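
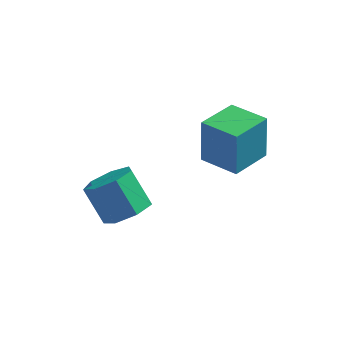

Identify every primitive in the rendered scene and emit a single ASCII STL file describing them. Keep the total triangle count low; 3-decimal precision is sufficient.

solid 
facet normal 0.536 -0.358 -0.765
outer loop
vertex -2.497 -3.886 -0.422
vertex -3.372 -4.037 -0.964
vertex -2.765 -3.193 -0.934
endloop
endfacet
facet normal 0.791 0.531 0.305
outer loop
vertex -2.497 -3.886 -0.422
vertex -2.765 -3.193 -0.934
vertex -3.413 -3.273 0.886
endloop
endfacet
facet normal 0.791 0.530 0.305
outer loop
vertex -3.413 -3.273 0.886
vertex -2.765 -3.193 -0.934
vertex -3.68 -2.58 0.374
endloop
endfacet
facet normal -0.535 0.359 0.765
outer loop
vertex -3.413 -3.273 0.886
vertex -3.68 -2.58 0.374
vertex -4.288 -3.423 0.344
endloop
endfacet
facet normal 0.536 -0.358 -0.765
outer loop
vertex -2.765 -3.193 -0.934
vertex -3.372 -4.037 -0.964
vertex -3.49 -3.135 -1.469
endloop
endfacet
facet normal 0.262 0.931 -0.253
outer loop
vertex -2.765 -3.193 -0.934
vertex -3.49 -3.135 -1.469
vertex -3.68 -2.58 0.374
endloop
endfacet
facet normal 0.262 0.931 -0.253
outer loop
vertex -3.68 -2.58 0.374
vertex -3.49 -3.135 -1.469
vertex -4.405 -2.522 -0.161
endloop
endfacet
facet normal -0.535 0.359 0.764
outer loop
vertex -3.68 -2.58 0.374
vertex -4.405 -2.522 -0.161
vertex -4.288 -3.423 0.344
endloop
endfacet
facet normal 0.535 -0.358 -0.765
outer loop
vertex -3.49 -3.135 -1.469
vertex -3.372 -4.037 -0.964
vertex -4.126 -3.756 -1.623
endloop
endfacet
facet normal -0.465 0.631 -0.621
outer loop
vertex -3.49 -3.135 -1.469
vertex -4.126 -3.756 -1.623
vertex -4.405 -2.522 -0.161
endloop
endfacet
facet normal -0.465 0.631 -0.621
outer loop
vertex -4.405 -2.522 -0.161
vertex -4.126 -3.756 -1.623
vertex -5.041 -3.143 -0.315
endloop
endfacet
facet normal -0.536 0.359 0.764
outer loop
vertex -4.405 -2.522 -0.161
vertex -5.041 -3.143 -0.315
vertex -4.288 -3.423 0.344
endloop
endfacet
facet normal 0.535 -0.359 -0.765
outer loop
vertex -4.126 -3.756 -1.623
vertex -3.372 -4.037 -0.964
vertex -4.195 -4.588 -1.281
endloop
endfacet
facet normal -0.841 -0.144 -0.521
outer loop
vertex -4.126 -3.756 -1.623
vertex -4.195 -4.588 -1.281
vertex -5.041 -3.143 -0.315
endloop
endfacet
facet normal -0.841 -0.144 -0.521
outer loop
vertex -5.041 -3.143 -0.315
vertex -4.195 -4.588 -1.281
vertex -5.11 -3.975 0.027
endloop
endfacet
facet normal -0.536 0.359 0.764
outer loop
vertex -5.041 -3.143 -0.315
vertex -5.11 -3.975 0.027
vertex -4.288 -3.423 0.344
endloop
endfacet
facet normal 0.535 -0.359 -0.765
outer loop
vertex -4.195 -4.588 -1.281
vertex -3.372 -4.037 -0.964
vertex -3.645 -5.005 -0.7
endloop
endfacet
facet normal -0.584 -0.811 -0.029
outer loop
vertex -4.195 -4.588 -1.281
vertex -3.645 -5.005 -0.7
vertex -5.11 -3.975 0.027
endloop
endfacet
facet normal -0.584 -0.811 -0.029
outer loop
vertex -5.11 -3.975 0.027
vertex -3.645 -5.005 -0.7
vertex -4.56 -4.392 0.608
endloop
endfacet
facet normal -0.536 0.359 0.764
outer loop
vertex -5.11 -3.975 0.027
vertex -4.56 -4.392 0.608
vertex -4.288 -3.423 0.344
endloop
endfacet
facet normal 0.535 -0.359 -0.765
outer loop
vertex -3.645 -5.005 -0.7
vertex -3.372 -4.037 -0.964
vertex -2.889 -4.693 -0.318
endloop
endfacet
facet normal 0.113 -0.867 0.485
outer loop
vertex -3.645 -5.005 -0.7
vertex -2.889 -4.693 -0.318
vertex -4.56 -4.392 0.608
endloop
endfacet
facet normal 0.113 -0.867 0.485
outer loop
vertex -4.56 -4.392 0.608
vertex -2.889 -4.693 -0.318
vertex -3.804 -4.08 0.99
endloop
endfacet
facet normal -0.535 0.359 0.765
outer loop
vertex -4.56 -4.392 0.608
vertex -3.804 -4.08 0.99
vertex -4.288 -3.423 0.344
endloop
endfacet
facet normal 0.536 -0.359 -0.765
outer loop
vertex -2.889 -4.693 -0.318
vertex -3.372 -4.037 -0.964
vertex -2.497 -3.886 -0.422
endloop
endfacet
facet normal 0.725 -0.270 0.634
outer loop
vertex -2.889 -4.693 -0.318
vertex -2.497 -3.886 -0.422
vertex -3.804 -4.08 0.99
endloop
endfacet
facet normal 0.725 -0.270 0.634
outer loop
vertex -3.804 -4.08 0.99
vertex -2.497 -3.886 -0.422
vertex -3.413 -3.273 0.886
endloop
endfacet
facet normal -0.535 0.358 0.765
outer loop
vertex -3.804 -4.08 0.99
vertex -3.413 -3.273 0.886
vertex -4.288 -3.423 0.344
endloop
endfacet
facet normal -0.880 0.461 -0.111
outer loop
vertex -1.217 -1.003 2.111
vertex -0.342 0.609 1.87
vertex -1.143 -1.34 0.12
endloop
endfacet
facet normal -0.473 -0.871 0.130
outer loop
vertex 0.362 -2.129 0.31
vertex -1.217 -1.003 2.111
vertex -1.143 -1.34 0.12
endloop
endfacet
facet normal -0.880 0.461 -0.111
outer loop
vertex -1.143 -1.34 0.12
vertex -0.342 0.609 1.87
vertex -0.268 0.272 -0.12
endloop
endfacet
facet normal 0.037 -0.167 -0.985
outer loop
vertex -0.268 0.272 -0.12
vertex 0.362 -2.129 0.31
vertex -1.143 -1.34 0.12
endloop
endfacet
facet normal -0.037 0.167 0.985
outer loop
vertex -1.217 -1.003 2.111
vertex 1.163 -0.18 2.06
vertex -0.342 0.609 1.87
endloop
endfacet
facet normal -0.473 -0.871 0.130
outer loop
vertex 0.288 -1.792 2.3
vertex -1.217 -1.003 2.111
vertex 0.362 -2.129 0.31
endloop
endfacet
facet normal -0.036 0.166 0.985
outer loop
vertex 0.288 -1.792 2.3
vertex 1.163 -0.18 2.06
vertex -1.217 -1.003 2.111
endloop
endfacet
facet normal 0.473 0.871 -0.130
outer loop
vertex -0.342 0.609 1.87
vertex 1.163 -0.18 2.06
vertex -0.268 0.272 -0.12
endloop
endfacet
facet normal 0.036 -0.167 -0.985
outer loop
vertex 1.237 -0.517 0.069
vertex 0.362 -2.129 0.31
vertex -0.268 0.272 -0.12
endloop
endfacet
facet normal 0.473 0.871 -0.130
outer loop
vertex -0.268 0.272 -0.12
vertex 1.163 -0.18 2.06
vertex 1.237 -0.517 0.069
endloop
endfacet
facet normal 0.880 -0.461 0.111
outer loop
vertex 1.237 -0.517 0.069
vertex 0.288 -1.792 2.3
vertex 0.362 -2.129 0.31
endloop
endfacet
facet normal 0.880 -0.461 0.111
outer loop
vertex 1.163 -0.18 2.06
vertex 0.288 -1.792 2.3
vertex 1.237 -0.517 0.069
endloop
endfacet

endsolid


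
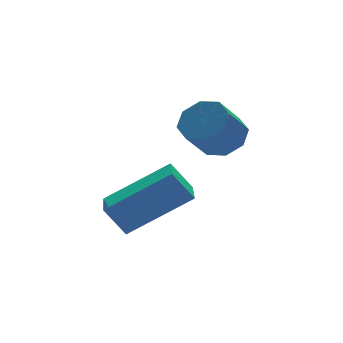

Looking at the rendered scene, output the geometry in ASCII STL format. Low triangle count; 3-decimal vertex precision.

solid 
facet normal 0.647 0.235 -0.725
outer loop
vertex -0.375 3.511 1.766
vertex -0.843 3.432 1.323
vertex -0.626 3.931 1.678
endloop
endfacet
facet normal 0.572 0.481 0.665
outer loop
vertex -0.375 3.511 1.766
vertex -0.626 3.931 1.678
vertex -1.048 3.267 2.521
endloop
endfacet
facet normal 0.570 0.482 0.665
outer loop
vertex -1.048 3.267 2.521
vertex -0.626 3.931 1.678
vertex -1.299 3.687 2.432
endloop
endfacet
facet normal -0.648 -0.233 0.725
outer loop
vertex -1.048 3.267 2.521
vertex -1.299 3.687 2.432
vertex -1.517 3.188 2.077
endloop
endfacet
facet normal 0.646 0.235 -0.726
outer loop
vertex -0.626 3.931 1.678
vertex -0.843 3.432 1.323
vertex -1.005 4.059 1.382
endloop
endfacet
facet normal 0.047 0.937 0.345
outer loop
vertex -0.626 3.931 1.678
vertex -1.005 4.059 1.382
vertex -1.299 3.687 2.432
endloop
endfacet
facet normal 0.047 0.937 0.345
outer loop
vertex -1.299 3.687 2.432
vertex -1.005 4.059 1.382
vertex -1.678 3.815 2.136
endloop
endfacet
facet normal -0.646 -0.234 0.726
outer loop
vertex -1.299 3.687 2.432
vertex -1.678 3.815 2.136
vertex -1.517 3.188 2.077
endloop
endfacet
facet normal 0.647 0.235 -0.726
outer loop
vertex -1.005 4.059 1.382
vertex -0.843 3.432 1.323
vertex -1.289 3.819 1.051
endloop
endfacet
facet normal -0.506 0.844 -0.178
outer loop
vertex -1.005 4.059 1.382
vertex -1.289 3.819 1.051
vertex -1.678 3.815 2.136
endloop
endfacet
facet normal -0.506 0.844 -0.178
outer loop
vertex -1.678 3.815 2.136
vertex -1.289 3.819 1.051
vertex -1.962 3.575 1.805
endloop
endfacet
facet normal -0.647 -0.234 0.725
outer loop
vertex -1.678 3.815 2.136
vertex -1.962 3.575 1.805
vertex -1.517 3.188 2.077
endloop
endfacet
facet normal 0.647 0.236 -0.725
outer loop
vertex -1.289 3.819 1.051
vertex -0.843 3.432 1.323
vertex -1.312 3.353 0.879
endloop
endfacet
facet normal -0.761 0.257 -0.596
outer loop
vertex -1.289 3.819 1.051
vertex -1.312 3.353 0.879
vertex -1.962 3.575 1.805
endloop
endfacet
facet normal -0.761 0.256 -0.596
outer loop
vertex -1.962 3.575 1.805
vertex -1.312 3.353 0.879
vertex -1.985 3.109 1.634
endloop
endfacet
facet normal -0.647 -0.234 0.725
outer loop
vertex -1.962 3.575 1.805
vertex -1.985 3.109 1.634
vertex -1.517 3.188 2.077
endloop
endfacet
facet normal 0.648 0.233 -0.725
outer loop
vertex -1.312 3.353 0.879
vertex -0.843 3.432 1.323
vertex -1.061 2.933 0.968
endloop
endfacet
facet normal -0.571 -0.482 -0.665
outer loop
vertex -1.312 3.353 0.879
vertex -1.061 2.933 0.968
vertex -1.985 3.109 1.634
endloop
endfacet
facet normal -0.571 -0.481 -0.665
outer loop
vertex -1.985 3.109 1.634
vertex -1.061 2.933 0.968
vertex -1.734 2.689 1.722
endloop
endfacet
facet normal -0.647 -0.235 0.725
outer loop
vertex -1.985 3.109 1.634
vertex -1.734 2.689 1.722
vertex -1.517 3.188 2.077
endloop
endfacet
facet normal 0.646 0.234 -0.726
outer loop
vertex -1.061 2.933 0.968
vertex -0.843 3.432 1.323
vertex -0.682 2.805 1.264
endloop
endfacet
facet normal -0.047 -0.937 -0.345
outer loop
vertex -1.061 2.933 0.968
vertex -0.682 2.805 1.264
vertex -1.734 2.689 1.722
endloop
endfacet
facet normal -0.047 -0.937 -0.345
outer loop
vertex -1.734 2.689 1.722
vertex -0.682 2.805 1.264
vertex -1.355 2.561 2.018
endloop
endfacet
facet normal -0.646 -0.235 0.726
outer loop
vertex -1.734 2.689 1.722
vertex -1.355 2.561 2.018
vertex -1.517 3.188 2.077
endloop
endfacet
facet normal 0.647 0.234 -0.725
outer loop
vertex -0.682 2.805 1.264
vertex -0.843 3.432 1.323
vertex -0.398 3.045 1.595
endloop
endfacet
facet normal 0.506 -0.844 0.178
outer loop
vertex -0.682 2.805 1.264
vertex -0.398 3.045 1.595
vertex -1.355 2.561 2.018
endloop
endfacet
facet normal 0.506 -0.844 0.178
outer loop
vertex -1.355 2.561 2.018
vertex -0.398 3.045 1.595
vertex -1.071 2.801 2.349
endloop
endfacet
facet normal -0.647 -0.235 0.726
outer loop
vertex -1.355 2.561 2.018
vertex -1.071 2.801 2.349
vertex -1.517 3.188 2.077
endloop
endfacet
facet normal 0.647 0.234 -0.725
outer loop
vertex -0.398 3.045 1.595
vertex -0.843 3.432 1.323
vertex -0.375 3.511 1.766
endloop
endfacet
facet normal 0.761 -0.256 0.596
outer loop
vertex -0.398 3.045 1.595
vertex -0.375 3.511 1.766
vertex -1.071 2.801 2.349
endloop
endfacet
facet normal 0.761 -0.257 0.595
outer loop
vertex -1.071 2.801 2.349
vertex -0.375 3.511 1.766
vertex -1.048 3.267 2.521
endloop
endfacet
facet normal -0.647 -0.236 0.725
outer loop
vertex -1.071 2.801 2.349
vertex -1.048 3.267 2.521
vertex -1.517 3.188 2.077
endloop
endfacet
facet normal -0.448 0.363 0.817
outer loop
vertex -2.69 2.473 0.965
vertex -2.251 3.338 0.821
vertex -4.098 3.019 -0.05
endloop
endfacet
facet normal -0.448 -0.882 0.148
outer loop
vertex -3.709 2.702 -0.761
vertex -2.69 2.473 0.965
vertex -4.098 3.019 -0.05
endloop
endfacet
facet normal -0.448 0.363 0.817
outer loop
vertex -4.098 3.019 -0.05
vertex -2.251 3.338 0.821
vertex -3.66 3.883 -0.194
endloop
endfacet
facet normal -0.774 0.300 -0.557
outer loop
vertex -3.66 3.883 -0.194
vertex -3.709 2.702 -0.761
vertex -4.098 3.019 -0.05
endloop
endfacet
facet normal 0.774 -0.300 0.557
outer loop
vertex -2.69 2.473 0.965
vertex -1.862 3.021 0.11
vertex -2.251 3.338 0.821
endloop
endfacet
facet normal -0.447 -0.882 0.147
outer loop
vertex -2.3 2.157 0.254
vertex -2.69 2.473 0.965
vertex -3.709 2.702 -0.761
endloop
endfacet
facet normal 0.774 -0.299 0.558
outer loop
vertex -2.3 2.157 0.254
vertex -1.862 3.021 0.11
vertex -2.69 2.473 0.965
endloop
endfacet
facet normal 0.448 0.882 -0.148
outer loop
vertex -2.251 3.338 0.821
vertex -1.862 3.021 0.11
vertex -3.66 3.883 -0.194
endloop
endfacet
facet normal -0.774 0.300 -0.558
outer loop
vertex -3.27 3.567 -0.905
vertex -3.709 2.702 -0.761
vertex -3.66 3.883 -0.194
endloop
endfacet
facet normal 0.448 0.882 -0.146
outer loop
vertex -3.66 3.883 -0.194
vertex -1.862 3.021 0.11
vertex -3.27 3.567 -0.905
endloop
endfacet
facet normal 0.448 -0.363 -0.817
outer loop
vertex -3.27 3.567 -0.905
vertex -2.3 2.157 0.254
vertex -3.709 2.702 -0.761
endloop
endfacet
facet normal 0.448 -0.363 -0.817
outer loop
vertex -1.862 3.021 0.11
vertex -2.3 2.157 0.254
vertex -3.27 3.567 -0.905
endloop
endfacet

endsolid


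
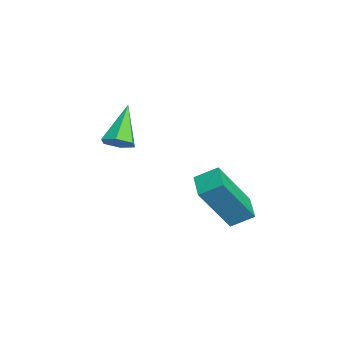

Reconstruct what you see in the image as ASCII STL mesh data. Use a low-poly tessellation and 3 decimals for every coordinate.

solid 
facet normal -0.957 -0.103 0.272
outer loop
vertex 0.227 -0.732 0.602
vertex -0.383 0.331 -1.14
vertex 0.18 -1.524 0.136
endloop
endfacet
facet normal 0.286 -0.498 0.818
outer loop
vertex 1.223 -1.411 -0.16
vertex 0.227 -0.732 0.602
vertex 0.18 -1.524 0.136
endloop
endfacet
facet normal -0.957 -0.103 0.272
outer loop
vertex 0.18 -1.524 0.136
vertex -0.383 0.331 -1.14
vertex -0.43 -0.461 -1.606
endloop
endfacet
facet normal -0.051 -0.860 -0.507
outer loop
vertex -0.43 -0.461 -1.606
vertex 1.223 -1.411 -0.16
vertex 0.18 -1.524 0.136
endloop
endfacet
facet normal 0.051 0.860 0.507
outer loop
vertex 0.227 -0.732 0.602
vertex 0.66 0.444 -1.436
vertex -0.383 0.331 -1.14
endloop
endfacet
facet normal 0.286 -0.498 0.818
outer loop
vertex 1.27 -0.619 0.306
vertex 0.227 -0.732 0.602
vertex 1.223 -1.411 -0.16
endloop
endfacet
facet normal 0.051 0.860 0.507
outer loop
vertex 1.27 -0.619 0.306
vertex 0.66 0.444 -1.436
vertex 0.227 -0.732 0.602
endloop
endfacet
facet normal -0.286 0.498 -0.818
outer loop
vertex -0.383 0.331 -1.14
vertex 0.66 0.444 -1.436
vertex -0.43 -0.461 -1.606
endloop
endfacet
facet normal -0.051 -0.860 -0.507
outer loop
vertex 0.613 -0.348 -1.902
vertex 1.223 -1.411 -0.16
vertex -0.43 -0.461 -1.606
endloop
endfacet
facet normal -0.286 0.498 -0.818
outer loop
vertex -0.43 -0.461 -1.606
vertex 0.66 0.444 -1.436
vertex 0.613 -0.348 -1.902
endloop
endfacet
facet normal 0.957 0.103 -0.272
outer loop
vertex 0.613 -0.348 -1.902
vertex 1.27 -0.619 0.306
vertex 1.223 -1.411 -0.16
endloop
endfacet
facet normal 0.957 0.103 -0.272
outer loop
vertex 0.66 0.444 -1.436
vertex 1.27 -0.619 0.306
vertex 0.613 -0.348 -1.902
endloop
endfacet
facet normal 0.632 -0.190 -0.751
outer loop
vertex -2.68 -4.065 0.647
vertex -3.151 -4.0 0.234
vertex -2.805 -3.5 0.399
endloop
endfacet
facet normal 0.533 0.436 0.725
outer loop
vertex -2.68 -4.065 0.647
vertex -2.805 -3.5 0.399
vertex -4.289 -3.66 1.586
endloop
endfacet
facet normal 0.632 -0.189 -0.752
outer loop
vertex -2.805 -3.5 0.399
vertex -3.151 -4.0 0.234
vertex -3.277 -3.435 -0.014
endloop
endfacet
facet normal 0.009 0.989 0.145
outer loop
vertex -2.805 -3.5 0.399
vertex -3.277 -3.435 -0.014
vertex -4.289 -3.66 1.586
endloop
endfacet
facet normal 0.633 -0.189 -0.751
outer loop
vertex -3.277 -3.435 -0.014
vertex -3.151 -4.0 0.234
vertex -3.622 -3.935 -0.179
endloop
endfacet
facet normal -0.707 0.607 -0.362
outer loop
vertex -3.277 -3.435 -0.014
vertex -3.622 -3.935 -0.179
vertex -4.289 -3.66 1.586
endloop
endfacet
facet normal 0.633 -0.189 -0.751
outer loop
vertex -3.622 -3.935 -0.179
vertex -3.151 -4.0 0.234
vertex -3.496 -4.5 0.069
endloop
endfacet
facet normal -0.900 -0.327 -0.289
outer loop
vertex -3.622 -3.935 -0.179
vertex -3.496 -4.5 0.069
vertex -4.289 -3.66 1.586
endloop
endfacet
facet normal 0.633 -0.189 -0.751
outer loop
vertex -3.496 -4.5 0.069
vertex -3.151 -4.0 0.234
vertex -3.025 -4.565 0.482
endloop
endfacet
facet normal -0.376 -0.880 0.291
outer loop
vertex -3.496 -4.5 0.069
vertex -3.025 -4.565 0.482
vertex -4.289 -3.66 1.586
endloop
endfacet
facet normal 0.633 -0.189 -0.751
outer loop
vertex -3.025 -4.565 0.482
vertex -3.151 -4.0 0.234
vertex -2.68 -4.065 0.647
endloop
endfacet
facet normal 0.340 -0.498 0.798
outer loop
vertex -3.025 -4.565 0.482
vertex -2.68 -4.065 0.647
vertex -4.289 -3.66 1.586
endloop
endfacet

endsolid


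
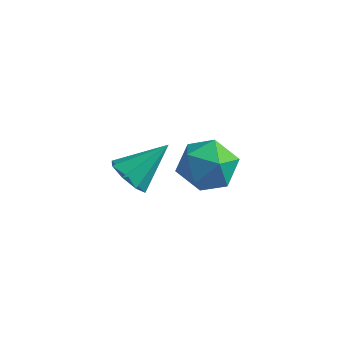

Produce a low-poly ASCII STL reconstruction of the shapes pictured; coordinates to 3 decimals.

solid 
facet normal -0.379 0.759 0.529
outer loop
vertex -2.465 0.717 0.012
vertex -3.31 0.057 0.354
vertex -2.36 0.112 0.955
endloop
endfacet
facet normal 0.331 0.810 0.483
outer loop
vertex -2.465 0.717 0.012
vertex -2.36 0.112 0.955
vertex -1.498 0.188 0.236
endloop
endfacet
facet normal 0.506 0.837 -0.208
outer loop
vertex -2.465 0.717 0.012
vertex -1.498 0.188 0.236
vertex -1.915 0.18 -0.809
endloop
endfacet
facet normal -0.096 0.802 -0.589
outer loop
vertex -2.465 0.717 0.012
vertex -1.915 0.18 -0.809
vertex -3.035 0.1 -0.736
endloop
endfacet
facet normal -0.643 0.754 -0.132
outer loop
vertex -2.465 0.717 0.012
vertex -3.035 0.1 -0.736
vertex -3.31 0.057 0.354
endloop
endfacet
facet normal 0.614 0.215 0.759
outer loop
vertex -1.498 0.188 0.236
vertex -2.36 0.112 0.955
vertex -1.745 -0.8 0.716
endloop
endfacet
facet normal -0.535 0.133 0.834
outer loop
vertex -2.36 0.112 0.955
vertex -3.31 0.057 0.354
vertex -2.865 -0.88 0.789
endloop
endfacet
facet normal -0.963 0.125 -0.238
outer loop
vertex -3.31 0.057 0.354
vertex -3.035 0.1 -0.736
vertex -3.282 -0.888 -0.256
endloop
endfacet
facet normal -0.078 0.203 -0.976
outer loop
vertex -3.035 0.1 -0.736
vertex -1.915 0.18 -0.809
vertex -2.42 -0.812 -0.975
endloop
endfacet
facet normal 0.896 0.259 -0.360
outer loop
vertex -1.915 0.18 -0.809
vertex -1.498 0.188 0.236
vertex -1.47 -0.757 -0.374
endloop
endfacet
facet normal 0.096 -0.802 0.589
outer loop
vertex -2.315 -1.417 -0.032
vertex -1.745 -0.8 0.716
vertex -2.865 -0.88 0.789
endloop
endfacet
facet normal -0.506 -0.837 0.208
outer loop
vertex -2.315 -1.417 -0.032
vertex -2.865 -0.88 0.789
vertex -3.282 -0.888 -0.256
endloop
endfacet
facet normal -0.331 -0.810 -0.483
outer loop
vertex -2.315 -1.417 -0.032
vertex -3.282 -0.888 -0.256
vertex -2.42 -0.812 -0.975
endloop
endfacet
facet normal 0.379 -0.759 -0.529
outer loop
vertex -2.315 -1.417 -0.032
vertex -2.42 -0.812 -0.975
vertex -1.47 -0.757 -0.374
endloop
endfacet
facet normal 0.643 -0.754 0.132
outer loop
vertex -2.315 -1.417 -0.032
vertex -1.47 -0.757 -0.374
vertex -1.745 -0.8 0.716
endloop
endfacet
facet normal 0.078 -0.203 0.976
outer loop
vertex -2.865 -0.88 0.789
vertex -1.745 -0.8 0.716
vertex -2.36 0.112 0.955
endloop
endfacet
facet normal -0.896 -0.259 0.360
outer loop
vertex -3.282 -0.888 -0.256
vertex -2.865 -0.88 0.789
vertex -3.31 0.057 0.354
endloop
endfacet
facet normal -0.614 -0.215 -0.759
outer loop
vertex -2.42 -0.812 -0.975
vertex -3.282 -0.888 -0.256
vertex -3.035 0.1 -0.736
endloop
endfacet
facet normal 0.535 -0.133 -0.834
outer loop
vertex -1.47 -0.757 -0.374
vertex -2.42 -0.812 -0.975
vertex -1.915 0.18 -0.809
endloop
endfacet
facet normal 0.963 -0.125 0.238
outer loop
vertex -1.745 -0.8 0.716
vertex -1.47 -0.757 -0.374
vertex -1.498 0.188 0.236
endloop
endfacet
facet normal -0.483 -0.626 -0.613
outer loop
vertex -2.894 -3.719 1.542
vertex -3.303 -3.995 2.146
vertex -3.401 -3.416 1.632
endloop
endfacet
facet normal 0.387 0.789 -0.477
outer loop
vertex -2.894 -3.719 1.542
vertex -3.401 -3.416 1.632
vertex -2.477 -2.925 3.194
endloop
endfacet
facet normal -0.483 -0.626 -0.613
outer loop
vertex -3.401 -3.416 1.632
vertex -3.303 -3.995 2.146
vertex -3.85 -3.453 2.024
endloop
endfacet
facet normal -0.226 0.960 -0.168
outer loop
vertex -3.401 -3.416 1.632
vertex -3.85 -3.453 2.024
vertex -2.477 -2.925 3.194
endloop
endfacet
facet normal -0.483 -0.625 -0.613
outer loop
vertex -3.85 -3.453 2.024
vertex -3.303 -3.995 2.146
vertex -3.979 -3.807 2.487
endloop
endfacet
facet normal -0.595 0.710 0.377
outer loop
vertex -3.85 -3.453 2.024
vertex -3.979 -3.807 2.487
vertex -2.477 -2.925 3.194
endloop
endfacet
facet normal -0.483 -0.625 -0.613
outer loop
vertex -3.979 -3.807 2.487
vertex -3.303 -3.995 2.146
vertex -3.712 -4.271 2.75
endloop
endfacet
facet normal -0.506 0.186 0.842
outer loop
vertex -3.979 -3.807 2.487
vertex -3.712 -4.271 2.75
vertex -2.477 -2.925 3.194
endloop
endfacet
facet normal -0.483 -0.626 -0.613
outer loop
vertex -3.712 -4.271 2.75
vertex -3.303 -3.995 2.146
vertex -3.205 -4.574 2.66
endloop
endfacet
facet normal -0.012 -0.303 0.953
outer loop
vertex -3.712 -4.271 2.75
vertex -3.205 -4.574 2.66
vertex -2.477 -2.925 3.194
endloop
endfacet
facet normal -0.482 -0.626 -0.613
outer loop
vertex -3.205 -4.574 2.66
vertex -3.303 -3.995 2.146
vertex -2.756 -4.537 2.269
endloop
endfacet
facet normal 0.600 -0.474 0.644
outer loop
vertex -3.205 -4.574 2.66
vertex -2.756 -4.537 2.269
vertex -2.477 -2.925 3.194
endloop
endfacet
facet normal -0.482 -0.626 -0.613
outer loop
vertex -2.756 -4.537 2.269
vertex -3.303 -3.995 2.146
vertex -2.627 -4.183 1.806
endloop
endfacet
facet normal 0.970 -0.224 0.099
outer loop
vertex -2.756 -4.537 2.269
vertex -2.627 -4.183 1.806
vertex -2.477 -2.925 3.194
endloop
endfacet
facet normal -0.482 -0.626 -0.613
outer loop
vertex -2.627 -4.183 1.806
vertex -3.303 -3.995 2.146
vertex -2.894 -3.719 1.542
endloop
endfacet
facet normal 0.881 0.299 -0.366
outer loop
vertex -2.627 -4.183 1.806
vertex -2.894 -3.719 1.542
vertex -2.477 -2.925 3.194
endloop
endfacet

endsolid


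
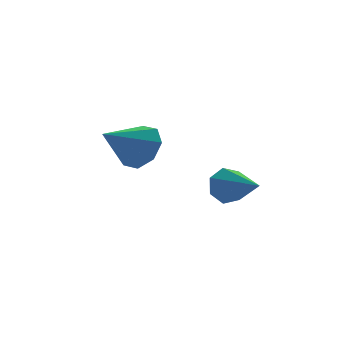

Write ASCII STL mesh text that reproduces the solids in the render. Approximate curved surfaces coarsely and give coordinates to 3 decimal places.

solid 
facet normal -0.251 0.924 -0.289
outer loop
vertex 3.62 -2.382 -2.5
vertex 3.231 -2.282 -1.843
vertex 3.97 -2.128 -1.992
endloop
endfacet
facet normal 0.849 -0.304 -0.433
outer loop
vertex 3.62 -2.382 -2.5
vertex 3.97 -2.128 -1.992
vertex 3.669 -3.898 -1.337
endloop
endfacet
facet normal -0.251 0.923 -0.290
outer loop
vertex 3.97 -2.128 -1.992
vertex 3.231 -2.282 -1.843
vertex 3.764 -1.989 -1.372
endloop
endfacet
facet normal 0.945 -0.041 0.323
outer loop
vertex 3.97 -2.128 -1.992
vertex 3.764 -1.989 -1.372
vertex 3.669 -3.898 -1.337
endloop
endfacet
facet normal -0.251 0.923 -0.290
outer loop
vertex 3.764 -1.989 -1.372
vertex 3.231 -2.282 -1.843
vertex 3.156 -2.071 -1.107
endloop
endfacet
facet normal 0.400 -0.003 0.917
outer loop
vertex 3.764 -1.989 -1.372
vertex 3.156 -2.071 -1.107
vertex 3.669 -3.898 -1.337
endloop
endfacet
facet normal -0.249 0.924 -0.290
outer loop
vertex 3.156 -2.071 -1.107
vertex 3.231 -2.282 -1.843
vertex 2.604 -2.311 -1.397
endloop
endfacet
facet normal -0.377 -0.219 0.900
outer loop
vertex 3.156 -2.071 -1.107
vertex 2.604 -2.311 -1.397
vertex 3.669 -3.898 -1.337
endloop
endfacet
facet normal -0.250 0.923 -0.291
outer loop
vertex 2.604 -2.311 -1.397
vertex 3.231 -2.282 -1.843
vertex 2.524 -2.53 -2.023
endloop
endfacet
facet normal -0.801 -0.526 0.286
outer loop
vertex 2.604 -2.311 -1.397
vertex 2.524 -2.53 -2.023
vertex 3.669 -3.898 -1.337
endloop
endfacet
facet normal -0.251 0.924 -0.289
outer loop
vertex 2.524 -2.53 -2.023
vertex 3.231 -2.282 -1.843
vertex 2.976 -2.561 -2.514
endloop
endfacet
facet normal -0.551 -0.694 -0.464
outer loop
vertex 2.524 -2.53 -2.023
vertex 2.976 -2.561 -2.514
vertex 3.669 -3.898 -1.337
endloop
endfacet
facet normal -0.251 0.924 -0.289
outer loop
vertex 2.976 -2.561 -2.514
vertex 3.231 -2.282 -1.843
vertex 3.62 -2.382 -2.5
endloop
endfacet
facet normal 0.182 -0.595 -0.783
outer loop
vertex 2.976 -2.561 -2.514
vertex 3.62 -2.382 -2.5
vertex 3.669 -3.898 -1.337
endloop
endfacet
facet normal 0.826 0.247 -0.507
outer loop
vertex 1.838 0.508 0.012
vertex 1.287 0.664 -0.809
vertex 1.589 1.23 -0.042
endloop
endfacet
facet normal 0.035 0.086 0.996
outer loop
vertex 1.838 0.508 0.012
vertex 1.589 1.23 -0.042
vertex -0.207 0.216 0.109
endloop
endfacet
facet normal 0.826 0.247 -0.507
outer loop
vertex 1.589 1.23 -0.042
vertex 1.287 0.664 -0.809
vertex 1.164 1.62 -0.544
endloop
endfacet
facet normal -0.290 0.621 0.728
outer loop
vertex 1.589 1.23 -0.042
vertex 1.164 1.62 -0.544
vertex -0.207 0.216 0.109
endloop
endfacet
facet normal 0.826 0.247 -0.507
outer loop
vertex 1.164 1.62 -0.544
vertex 1.287 0.664 -0.809
vertex 0.811 1.45 -1.202
endloop
endfacet
facet normal -0.665 0.728 0.169
outer loop
vertex 1.164 1.62 -0.544
vertex 0.811 1.45 -1.202
vertex -0.207 0.216 0.109
endloop
endfacet
facet normal 0.826 0.246 -0.507
outer loop
vertex 0.811 1.45 -1.202
vertex 1.287 0.664 -0.809
vertex 0.737 0.819 -1.629
endloop
endfacet
facet normal -0.870 0.342 -0.354
outer loop
vertex 0.811 1.45 -1.202
vertex 0.737 0.819 -1.629
vertex -0.207 0.216 0.109
endloop
endfacet
facet normal 0.826 0.248 -0.507
outer loop
vertex 0.737 0.819 -1.629
vertex 1.287 0.664 -0.809
vertex 0.986 0.097 -1.576
endloop
endfacet
facet normal -0.786 -0.310 -0.535
outer loop
vertex 0.737 0.819 -1.629
vertex 0.986 0.097 -1.576
vertex -0.207 0.216 0.109
endloop
endfacet
facet normal 0.826 0.247 -0.507
outer loop
vertex 0.986 0.097 -1.576
vertex 1.287 0.664 -0.809
vertex 1.411 -0.293 -1.073
endloop
endfacet
facet normal -0.461 -0.846 -0.267
outer loop
vertex 0.986 0.097 -1.576
vertex 1.411 -0.293 -1.073
vertex -0.207 0.216 0.109
endloop
endfacet
facet normal 0.826 0.247 -0.507
outer loop
vertex 1.411 -0.293 -1.073
vertex 1.287 0.664 -0.809
vertex 1.764 -0.123 -0.416
endloop
endfacet
facet normal -0.086 -0.952 0.293
outer loop
vertex 1.411 -0.293 -1.073
vertex 1.764 -0.123 -0.416
vertex -0.207 0.216 0.109
endloop
endfacet
facet normal 0.826 0.247 -0.507
outer loop
vertex 1.764 -0.123 -0.416
vertex 1.287 0.664 -0.809
vertex 1.838 0.508 0.012
endloop
endfacet
facet normal 0.120 -0.567 0.815
outer loop
vertex 1.764 -0.123 -0.416
vertex 1.838 0.508 0.012
vertex -0.207 0.216 0.109
endloop
endfacet

endsolid


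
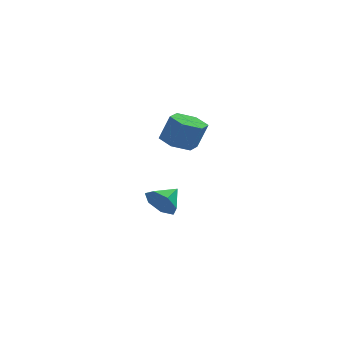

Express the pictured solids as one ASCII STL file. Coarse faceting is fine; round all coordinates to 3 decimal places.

solid 
facet normal -0.347 0.031 -0.938
outer loop
vertex 0.904 0.196 2.424
vertex 0.073 0.101 2.728
vertex 0.419 0.915 2.627
endloop
endfacet
facet normal 0.764 0.589 -0.263
outer loop
vertex 0.904 0.196 2.424
vertex 0.419 0.915 2.627
vertex 1.378 0.154 3.709
endloop
endfacet
facet normal 0.764 0.590 -0.262
outer loop
vertex 1.378 0.154 3.709
vertex 0.419 0.915 2.627
vertex 0.893 0.872 3.911
endloop
endfacet
facet normal 0.345 -0.031 0.938
outer loop
vertex 1.378 0.154 3.709
vertex 0.893 0.872 3.911
vertex 0.547 0.059 4.012
endloop
endfacet
facet normal -0.346 0.030 -0.938
outer loop
vertex 0.419 0.915 2.627
vertex 0.073 0.101 2.728
vertex -0.412 0.819 2.93
endloop
endfacet
facet normal -0.090 0.994 0.067
outer loop
vertex 0.419 0.915 2.627
vertex -0.412 0.819 2.93
vertex 0.893 0.872 3.911
endloop
endfacet
facet normal -0.090 0.994 0.066
outer loop
vertex 0.893 0.872 3.911
vertex -0.412 0.819 2.93
vertex 0.062 0.777 4.215
endloop
endfacet
facet normal 0.347 -0.031 0.938
outer loop
vertex 0.893 0.872 3.911
vertex 0.062 0.777 4.215
vertex 0.547 0.059 4.012
endloop
endfacet
facet normal -0.345 0.031 -0.938
outer loop
vertex -0.412 0.819 2.93
vertex 0.073 0.101 2.728
vertex -0.758 0.006 3.031
endloop
endfacet
facet normal -0.854 0.404 0.328
outer loop
vertex -0.412 0.819 2.93
vertex -0.758 0.006 3.031
vertex 0.062 0.777 4.215
endloop
endfacet
facet normal -0.854 0.404 0.328
outer loop
vertex 0.062 0.777 4.215
vertex -0.758 0.006 3.031
vertex -0.284 -0.036 4.316
endloop
endfacet
facet normal 0.347 -0.031 0.938
outer loop
vertex 0.062 0.777 4.215
vertex -0.284 -0.036 4.316
vertex 0.547 0.059 4.012
endloop
endfacet
facet normal -0.345 0.031 -0.938
outer loop
vertex -0.758 0.006 3.031
vertex 0.073 0.101 2.728
vertex -0.273 -0.712 2.829
endloop
endfacet
facet normal -0.764 -0.590 0.262
outer loop
vertex -0.758 0.006 3.031
vertex -0.273 -0.712 2.829
vertex -0.284 -0.036 4.316
endloop
endfacet
facet normal -0.764 -0.589 0.262
outer loop
vertex -0.284 -0.036 4.316
vertex -0.273 -0.712 2.829
vertex 0.201 -0.755 4.113
endloop
endfacet
facet normal 0.347 -0.031 0.938
outer loop
vertex -0.284 -0.036 4.316
vertex 0.201 -0.755 4.113
vertex 0.547 0.059 4.012
endloop
endfacet
facet normal -0.347 0.031 -0.938
outer loop
vertex -0.273 -0.712 2.829
vertex 0.073 0.101 2.728
vertex 0.558 -0.617 2.525
endloop
endfacet
facet normal 0.089 -0.994 -0.066
outer loop
vertex -0.273 -0.712 2.829
vertex 0.558 -0.617 2.525
vertex 0.201 -0.755 4.113
endloop
endfacet
facet normal 0.091 -0.994 -0.066
outer loop
vertex 0.201 -0.755 4.113
vertex 0.558 -0.617 2.525
vertex 1.032 -0.659 3.81
endloop
endfacet
facet normal 0.346 -0.030 0.938
outer loop
vertex 0.201 -0.755 4.113
vertex 1.032 -0.659 3.81
vertex 0.547 0.059 4.012
endloop
endfacet
facet normal -0.347 0.031 -0.938
outer loop
vertex 0.558 -0.617 2.525
vertex 0.073 0.101 2.728
vertex 0.904 0.196 2.424
endloop
endfacet
facet normal 0.854 -0.404 -0.328
outer loop
vertex 0.558 -0.617 2.525
vertex 0.904 0.196 2.424
vertex 1.032 -0.659 3.81
endloop
endfacet
facet normal 0.854 -0.404 -0.328
outer loop
vertex 1.032 -0.659 3.81
vertex 0.904 0.196 2.424
vertex 1.378 0.154 3.709
endloop
endfacet
facet normal 0.345 -0.031 0.938
outer loop
vertex 1.032 -0.659 3.81
vertex 1.378 0.154 3.709
vertex 0.547 0.059 4.012
endloop
endfacet
facet normal -0.637 -0.647 -0.419
outer loop
vertex 0.031 3.17 -2.997
vertex -0.541 3.272 -2.284
vertex -0.512 3.751 -3.069
endloop
endfacet
facet normal 0.653 0.546 -0.525
outer loop
vertex 0.031 3.17 -2.997
vertex -0.512 3.751 -3.069
vertex 0.261 4.088 -1.756
endloop
endfacet
facet normal -0.637 -0.647 -0.418
outer loop
vertex -0.512 3.751 -3.069
vertex -0.541 3.272 -2.284
vertex -1.077 3.971 -2.549
endloop
endfacet
facet normal 0.094 0.950 -0.299
outer loop
vertex -0.512 3.751 -3.069
vertex -1.077 3.971 -2.549
vertex 0.261 4.088 -1.756
endloop
endfacet
facet normal -0.637 -0.647 -0.418
outer loop
vertex -1.077 3.971 -2.549
vertex -0.541 3.272 -2.284
vertex -1.239 3.666 -1.83
endloop
endfacet
facet normal -0.271 0.907 0.324
outer loop
vertex -1.077 3.971 -2.549
vertex -1.239 3.666 -1.83
vertex 0.261 4.088 -1.756
endloop
endfacet
facet normal -0.637 -0.647 -0.418
outer loop
vertex -1.239 3.666 -1.83
vertex -0.541 3.272 -2.284
vertex -0.875 3.063 -1.452
endloop
endfacet
facet normal -0.169 0.448 0.878
outer loop
vertex -1.239 3.666 -1.83
vertex -0.875 3.063 -1.452
vertex 0.261 4.088 -1.756
endloop
endfacet
facet normal -0.637 -0.647 -0.418
outer loop
vertex -0.875 3.063 -1.452
vertex -0.541 3.272 -2.284
vertex -0.261 2.619 -1.7
endloop
endfacet
facet normal 0.324 -0.079 0.943
outer loop
vertex -0.875 3.063 -1.452
vertex -0.261 2.619 -1.7
vertex 0.261 4.088 -1.756
endloop
endfacet
facet normal -0.637 -0.647 -0.418
outer loop
vertex -0.261 2.619 -1.7
vertex -0.541 3.272 -2.284
vertex 0.143 2.666 -2.388
endloop
endfacet
facet normal 0.836 -0.279 0.472
outer loop
vertex -0.261 2.619 -1.7
vertex 0.143 2.666 -2.388
vertex 0.261 4.088 -1.756
endloop
endfacet
facet normal -0.637 -0.647 -0.419
outer loop
vertex 0.143 2.666 -2.388
vertex -0.541 3.272 -2.284
vertex 0.031 3.17 -2.997
endloop
endfacet
facet normal 0.983 -0.001 -0.182
outer loop
vertex 0.143 2.666 -2.388
vertex 0.031 3.17 -2.997
vertex 0.261 4.088 -1.756
endloop
endfacet

endsolid


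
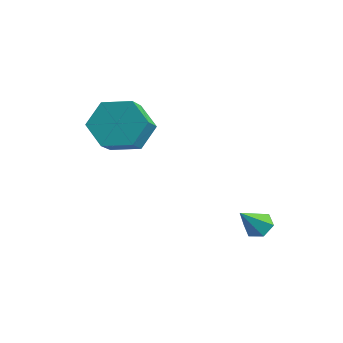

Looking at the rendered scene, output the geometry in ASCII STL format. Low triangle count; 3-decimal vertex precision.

solid 
facet normal -0.490 0.663 -0.566
outer loop
vertex 0.724 -0.622 1.422
vertex -0.002 -0.649 2.018
vertex 0.691 -0.026 2.148
endloop
endfacet
facet normal 0.871 0.398 -0.287
outer loop
vertex 0.724 -0.622 1.422
vertex 0.691 -0.026 2.148
vertex 1.228 -1.305 2.006
endloop
endfacet
facet normal 0.872 0.398 -0.286
outer loop
vertex 1.228 -1.305 2.006
vertex 0.691 -0.026 2.148
vertex 1.194 -0.709 2.732
endloop
endfacet
facet normal 0.489 -0.663 0.567
outer loop
vertex 1.228 -1.305 2.006
vertex 1.194 -0.709 2.732
vertex 0.502 -1.331 2.602
endloop
endfacet
facet normal -0.489 0.663 -0.567
outer loop
vertex 0.691 -0.026 2.148
vertex -0.002 -0.649 2.018
vertex -0.036 -0.053 2.744
endloop
endfacet
facet normal 0.404 0.748 0.527
outer loop
vertex 0.691 -0.026 2.148
vertex -0.036 -0.053 2.744
vertex 1.194 -0.709 2.732
endloop
endfacet
facet normal 0.404 0.748 0.526
outer loop
vertex 1.194 -0.709 2.732
vertex -0.036 -0.053 2.744
vertex 0.468 -0.736 3.328
endloop
endfacet
facet normal 0.490 -0.663 0.566
outer loop
vertex 1.194 -0.709 2.732
vertex 0.468 -0.736 3.328
vertex 0.502 -1.331 2.602
endloop
endfacet
facet normal -0.489 0.663 -0.567
outer loop
vertex -0.036 -0.053 2.744
vertex -0.002 -0.649 2.018
vertex -0.728 -0.675 2.614
endloop
endfacet
facet normal -0.467 0.350 0.812
outer loop
vertex -0.036 -0.053 2.744
vertex -0.728 -0.675 2.614
vertex 0.468 -0.736 3.328
endloop
endfacet
facet normal -0.467 0.350 0.812
outer loop
vertex 0.468 -0.736 3.328
vertex -0.728 -0.675 2.614
vertex -0.224 -1.358 3.198
endloop
endfacet
facet normal 0.490 -0.663 0.566
outer loop
vertex 0.468 -0.736 3.328
vertex -0.224 -1.358 3.198
vertex 0.502 -1.331 2.602
endloop
endfacet
facet normal -0.489 0.663 -0.567
outer loop
vertex -0.728 -0.675 2.614
vertex -0.002 -0.649 2.018
vertex -0.694 -1.271 1.888
endloop
endfacet
facet normal -0.871 -0.398 0.286
outer loop
vertex -0.728 -0.675 2.614
vertex -0.694 -1.271 1.888
vertex -0.224 -1.358 3.198
endloop
endfacet
facet normal -0.872 -0.397 0.286
outer loop
vertex -0.224 -1.358 3.198
vertex -0.694 -1.271 1.888
vertex -0.191 -1.954 2.472
endloop
endfacet
facet normal 0.490 -0.663 0.566
outer loop
vertex -0.224 -1.358 3.198
vertex -0.191 -1.954 2.472
vertex 0.502 -1.331 2.602
endloop
endfacet
facet normal -0.490 0.663 -0.566
outer loop
vertex -0.694 -1.271 1.888
vertex -0.002 -0.649 2.018
vertex 0.032 -1.244 1.292
endloop
endfacet
facet normal -0.404 -0.748 -0.526
outer loop
vertex -0.694 -1.271 1.888
vertex 0.032 -1.244 1.292
vertex -0.191 -1.954 2.472
endloop
endfacet
facet normal -0.404 -0.748 -0.526
outer loop
vertex -0.191 -1.954 2.472
vertex 0.032 -1.244 1.292
vertex 0.536 -1.927 1.876
endloop
endfacet
facet normal 0.489 -0.663 0.567
outer loop
vertex -0.191 -1.954 2.472
vertex 0.536 -1.927 1.876
vertex 0.502 -1.331 2.602
endloop
endfacet
facet normal -0.490 0.663 -0.566
outer loop
vertex 0.032 -1.244 1.292
vertex -0.002 -0.649 2.018
vertex 0.724 -0.622 1.422
endloop
endfacet
facet normal 0.467 -0.350 -0.812
outer loop
vertex 0.032 -1.244 1.292
vertex 0.724 -0.622 1.422
vertex 0.536 -1.927 1.876
endloop
endfacet
facet normal 0.467 -0.350 -0.812
outer loop
vertex 0.536 -1.927 1.876
vertex 0.724 -0.622 1.422
vertex 1.228 -1.305 2.006
endloop
endfacet
facet normal 0.489 -0.663 0.567
outer loop
vertex 0.536 -1.927 1.876
vertex 1.228 -1.305 2.006
vertex 0.502 -1.331 2.602
endloop
endfacet
facet normal -0.081 0.687 -0.722
outer loop
vertex 4.144 1.577 -1.043
vertex 3.702 1.386 -1.175
vertex 3.725 1.749 -0.832
endloop
endfacet
facet normal 0.534 0.363 0.764
outer loop
vertex 4.144 1.577 -1.043
vertex 3.725 1.749 -0.832
vertex 3.798 0.574 -0.325
endloop
endfacet
facet normal -0.083 0.687 -0.722
outer loop
vertex 3.725 1.749 -0.832
vertex 3.702 1.386 -1.175
vertex 3.282 1.557 -0.964
endloop
endfacet
facet normal -0.401 0.342 0.850
outer loop
vertex 3.725 1.749 -0.832
vertex 3.282 1.557 -0.964
vertex 3.798 0.574 -0.325
endloop
endfacet
facet normal -0.081 0.689 -0.720
outer loop
vertex 3.282 1.557 -0.964
vertex 3.702 1.386 -1.175
vertex 3.259 1.195 -1.308
endloop
endfacet
facet normal -0.906 -0.259 0.333
outer loop
vertex 3.282 1.557 -0.964
vertex 3.259 1.195 -1.308
vertex 3.798 0.574 -0.325
endloop
endfacet
facet normal -0.080 0.688 -0.721
outer loop
vertex 3.259 1.195 -1.308
vertex 3.702 1.386 -1.175
vertex 3.679 1.023 -1.519
endloop
endfacet
facet normal -0.477 -0.837 -0.267
outer loop
vertex 3.259 1.195 -1.308
vertex 3.679 1.023 -1.519
vertex 3.798 0.574 -0.325
endloop
endfacet
facet normal -0.082 0.688 -0.721
outer loop
vertex 3.679 1.023 -1.519
vertex 3.702 1.386 -1.175
vertex 4.121 1.215 -1.386
endloop
endfacet
facet normal 0.460 -0.815 -0.352
outer loop
vertex 3.679 1.023 -1.519
vertex 4.121 1.215 -1.386
vertex 3.798 0.574 -0.325
endloop
endfacet
facet normal -0.082 0.688 -0.721
outer loop
vertex 4.121 1.215 -1.386
vertex 3.702 1.386 -1.175
vertex 4.144 1.577 -1.043
endloop
endfacet
facet normal 0.963 -0.216 0.163
outer loop
vertex 4.121 1.215 -1.386
vertex 4.144 1.577 -1.043
vertex 3.798 0.574 -0.325
endloop
endfacet

endsolid


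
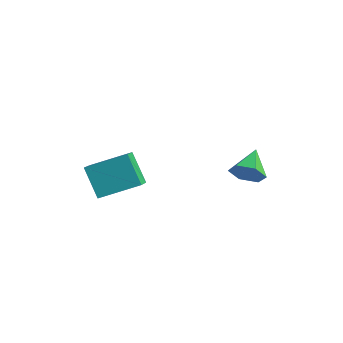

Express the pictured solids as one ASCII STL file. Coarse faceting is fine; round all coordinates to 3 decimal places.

solid 
facet normal -0.584 -0.719 -0.378
outer loop
vertex -0.051 -3.284 2.269
vertex -0.642 -2.464 1.621
vertex 1.027 -3.499 1.012
endloop
endfacet
facet normal 0.493 -0.683 0.539
outer loop
vertex 2.182 -2.076 1.759
vertex -0.051 -3.284 2.269
vertex 1.027 -3.499 1.012
endloop
endfacet
facet normal -0.584 -0.719 -0.377
outer loop
vertex 1.027 -3.499 1.012
vertex -0.642 -2.464 1.621
vertex 0.436 -2.68 0.364
endloop
endfacet
facet normal 0.646 -0.129 -0.752
outer loop
vertex 0.436 -2.68 0.364
vertex 2.182 -2.076 1.759
vertex 1.027 -3.499 1.012
endloop
endfacet
facet normal -0.646 0.129 0.752
outer loop
vertex -0.051 -3.284 2.269
vertex 0.513 -1.041 2.368
vertex -0.642 -2.464 1.621
endloop
endfacet
facet normal 0.493 -0.683 0.540
outer loop
vertex 1.104 -1.86 3.016
vertex -0.051 -3.284 2.269
vertex 2.182 -2.076 1.759
endloop
endfacet
facet normal -0.646 0.129 0.752
outer loop
vertex 1.104 -1.86 3.016
vertex 0.513 -1.041 2.368
vertex -0.051 -3.284 2.269
endloop
endfacet
facet normal -0.492 0.683 -0.540
outer loop
vertex -0.642 -2.464 1.621
vertex 0.513 -1.041 2.368
vertex 0.436 -2.68 0.364
endloop
endfacet
facet normal 0.646 -0.129 -0.752
outer loop
vertex 1.591 -1.256 1.111
vertex 2.182 -2.076 1.759
vertex 0.436 -2.68 0.364
endloop
endfacet
facet normal -0.493 0.683 -0.539
outer loop
vertex 0.436 -2.68 0.364
vertex 0.513 -1.041 2.368
vertex 1.591 -1.256 1.111
endloop
endfacet
facet normal 0.584 0.719 0.377
outer loop
vertex 1.591 -1.256 1.111
vertex 1.104 -1.86 3.016
vertex 2.182 -2.076 1.759
endloop
endfacet
facet normal 0.583 0.719 0.377
outer loop
vertex 0.513 -1.041 2.368
vertex 1.104 -1.86 3.016
vertex 1.591 -1.256 1.111
endloop
endfacet
facet normal 0.432 -0.807 -0.402
outer loop
vertex 4.51 2.384 1.667
vertex 3.982 2.439 0.99
vertex 4.738 2.848 0.98
endloop
endfacet
facet normal 0.578 0.574 0.580
outer loop
vertex 4.51 2.384 1.667
vertex 4.738 2.848 0.98
vertex 3.338 3.641 1.59
endloop
endfacet
facet normal 0.431 -0.807 -0.403
outer loop
vertex 4.738 2.848 0.98
vertex 3.982 2.439 0.99
vertex 4.21 2.903 0.304
endloop
endfacet
facet normal 0.398 0.886 -0.239
outer loop
vertex 4.738 2.848 0.98
vertex 4.21 2.903 0.304
vertex 3.338 3.641 1.59
endloop
endfacet
facet normal 0.432 -0.807 -0.402
outer loop
vertex 4.21 2.903 0.304
vertex 3.982 2.439 0.99
vertex 3.454 2.494 0.313
endloop
endfacet
facet normal -0.372 0.674 -0.639
outer loop
vertex 4.21 2.903 0.304
vertex 3.454 2.494 0.313
vertex 3.338 3.641 1.59
endloop
endfacet
facet normal 0.432 -0.807 -0.403
outer loop
vertex 3.454 2.494 0.313
vertex 3.982 2.439 0.99
vertex 3.226 2.029 1.0
endloop
endfacet
facet normal -0.964 0.148 -0.220
outer loop
vertex 3.454 2.494 0.313
vertex 3.226 2.029 1.0
vertex 3.338 3.641 1.59
endloop
endfacet
facet normal 0.432 -0.807 -0.402
outer loop
vertex 3.226 2.029 1.0
vertex 3.982 2.439 0.99
vertex 3.753 1.974 1.677
endloop
endfacet
facet normal -0.785 -0.164 0.598
outer loop
vertex 3.226 2.029 1.0
vertex 3.753 1.974 1.677
vertex 3.338 3.641 1.59
endloop
endfacet
facet normal 0.432 -0.807 -0.402
outer loop
vertex 3.753 1.974 1.677
vertex 3.982 2.439 0.99
vertex 4.51 2.384 1.667
endloop
endfacet
facet normal -0.013 0.049 0.999
outer loop
vertex 3.753 1.974 1.677
vertex 4.51 2.384 1.667
vertex 3.338 3.641 1.59
endloop
endfacet

endsolid


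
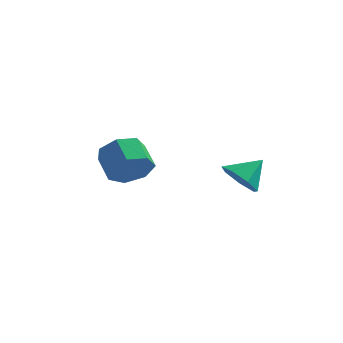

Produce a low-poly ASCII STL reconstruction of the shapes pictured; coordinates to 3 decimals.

solid 
facet normal -0.505 -0.582 -0.637
outer loop
vertex 2.512 -0.511 1.851
vertex 2.062 -0.91 2.573
vertex 1.815 -0.152 2.076
endloop
endfacet
facet normal 0.371 0.889 -0.268
outer loop
vertex 2.512 -0.511 1.851
vertex 1.815 -0.152 2.076
vertex 2.738 -0.13 3.427
endloop
endfacet
facet normal -0.505 -0.582 -0.637
outer loop
vertex 1.815 -0.152 2.076
vertex 2.062 -0.91 2.573
vertex 1.304 -0.364 2.675
endloop
endfacet
facet normal -0.232 0.962 0.143
outer loop
vertex 1.815 -0.152 2.076
vertex 1.304 -0.364 2.675
vertex 2.738 -0.13 3.427
endloop
endfacet
facet normal -0.505 -0.582 -0.637
outer loop
vertex 1.304 -0.364 2.675
vertex 2.062 -0.91 2.573
vertex 1.363 -0.987 3.197
endloop
endfacet
facet normal -0.457 0.545 0.702
outer loop
vertex 1.304 -0.364 2.675
vertex 1.363 -0.987 3.197
vertex 2.738 -0.13 3.427
endloop
endfacet
facet normal -0.505 -0.582 -0.637
outer loop
vertex 1.363 -0.987 3.197
vertex 2.062 -0.91 2.573
vertex 1.948 -1.552 3.25
endloop
endfacet
facet normal -0.136 -0.048 0.990
outer loop
vertex 1.363 -0.987 3.197
vertex 1.948 -1.552 3.25
vertex 2.738 -0.13 3.427
endloop
endfacet
facet normal -0.505 -0.582 -0.637
outer loop
vertex 1.948 -1.552 3.25
vertex 2.062 -0.91 2.573
vertex 2.619 -1.634 2.793
endloop
endfacet
facet normal 0.491 -0.371 0.788
outer loop
vertex 1.948 -1.552 3.25
vertex 2.619 -1.634 2.793
vertex 2.738 -0.13 3.427
endloop
endfacet
facet normal -0.506 -0.582 -0.637
outer loop
vertex 2.619 -1.634 2.793
vertex 2.062 -0.91 2.573
vertex 2.87 -1.171 2.17
endloop
endfacet
facet normal 0.951 -0.180 0.249
outer loop
vertex 2.619 -1.634 2.793
vertex 2.87 -1.171 2.17
vertex 2.738 -0.13 3.427
endloop
endfacet
facet normal -0.506 -0.582 -0.637
outer loop
vertex 2.87 -1.171 2.17
vertex 2.062 -0.91 2.573
vertex 2.512 -0.511 1.851
endloop
endfacet
facet normal 0.898 0.380 -0.221
outer loop
vertex 2.87 -1.171 2.17
vertex 2.512 -0.511 1.851
vertex 2.738 -0.13 3.427
endloop
endfacet
facet normal 0.579 -0.624 -0.525
outer loop
vertex -1.31 -1.858 3.604
vertex -1.98 -1.868 2.876
vertex -1.212 -1.257 2.998
endloop
endfacet
facet normal 0.807 0.349 0.476
outer loop
vertex -1.31 -1.858 3.604
vertex -1.212 -1.257 2.998
vertex -2.069 -1.041 4.292
endloop
endfacet
facet normal 0.807 0.349 0.476
outer loop
vertex -2.069 -1.041 4.292
vertex -1.212 -1.257 2.998
vertex -1.971 -0.44 3.686
endloop
endfacet
facet normal -0.580 0.624 0.525
outer loop
vertex -2.069 -1.041 4.292
vertex -1.971 -0.44 3.686
vertex -2.74 -1.052 3.564
endloop
endfacet
facet normal 0.579 -0.623 -0.525
outer loop
vertex -1.212 -1.257 2.998
vertex -1.98 -1.868 2.876
vertex -1.693 -1.116 2.3
endloop
endfacet
facet normal 0.593 0.764 -0.254
outer loop
vertex -1.212 -1.257 2.998
vertex -1.693 -1.116 2.3
vertex -1.971 -0.44 3.686
endloop
endfacet
facet normal 0.593 0.764 -0.254
outer loop
vertex -1.971 -0.44 3.686
vertex -1.693 -1.116 2.3
vertex -2.452 -0.299 2.988
endloop
endfacet
facet normal -0.579 0.623 0.525
outer loop
vertex -1.971 -0.44 3.686
vertex -2.452 -0.299 2.988
vertex -2.74 -1.052 3.564
endloop
endfacet
facet normal 0.579 -0.623 -0.525
outer loop
vertex -1.693 -1.116 2.3
vertex -1.98 -1.868 2.876
vertex -2.391 -1.542 2.036
endloop
endfacet
facet normal -0.069 0.604 -0.794
outer loop
vertex -1.693 -1.116 2.3
vertex -2.391 -1.542 2.036
vertex -2.452 -0.299 2.988
endloop
endfacet
facet normal -0.069 0.604 -0.794
outer loop
vertex -2.452 -0.299 2.988
vertex -2.391 -1.542 2.036
vertex -3.15 -0.725 2.724
endloop
endfacet
facet normal -0.579 0.623 0.525
outer loop
vertex -2.452 -0.299 2.988
vertex -3.15 -0.725 2.724
vertex -2.74 -1.052 3.564
endloop
endfacet
facet normal 0.579 -0.623 -0.525
outer loop
vertex -2.391 -1.542 2.036
vertex -1.98 -1.868 2.876
vertex -2.779 -2.214 2.405
endloop
endfacet
facet normal -0.678 -0.012 -0.735
outer loop
vertex -2.391 -1.542 2.036
vertex -2.779 -2.214 2.405
vertex -3.15 -0.725 2.724
endloop
endfacet
facet normal -0.678 -0.011 -0.735
outer loop
vertex -3.15 -0.725 2.724
vertex -2.779 -2.214 2.405
vertex -3.538 -1.397 3.092
endloop
endfacet
facet normal -0.580 0.623 0.525
outer loop
vertex -3.15 -0.725 2.724
vertex -3.538 -1.397 3.092
vertex -2.74 -1.052 3.564
endloop
endfacet
facet normal 0.579 -0.624 -0.525
outer loop
vertex -2.779 -2.214 2.405
vertex -1.98 -1.868 2.876
vertex -2.567 -2.625 3.128
endloop
endfacet
facet normal -0.777 -0.618 -0.123
outer loop
vertex -2.779 -2.214 2.405
vertex -2.567 -2.625 3.128
vertex -3.538 -1.397 3.092
endloop
endfacet
facet normal -0.777 -0.618 -0.124
outer loop
vertex -3.538 -1.397 3.092
vertex -2.567 -2.625 3.128
vertex -3.326 -1.809 3.816
endloop
endfacet
facet normal -0.580 0.623 0.525
outer loop
vertex -3.538 -1.397 3.092
vertex -3.326 -1.809 3.816
vertex -2.74 -1.052 3.564
endloop
endfacet
facet normal 0.579 -0.624 -0.525
outer loop
vertex -2.567 -2.625 3.128
vertex -1.98 -1.868 2.876
vertex -1.913 -2.467 3.662
endloop
endfacet
facet normal -0.291 -0.760 0.581
outer loop
vertex -2.567 -2.625 3.128
vertex -1.913 -2.467 3.662
vertex -3.326 -1.809 3.816
endloop
endfacet
facet normal -0.290 -0.760 0.582
outer loop
vertex -3.326 -1.809 3.816
vertex -1.913 -2.467 3.662
vertex -2.672 -1.65 4.35
endloop
endfacet
facet normal -0.580 0.623 0.524
outer loop
vertex -3.326 -1.809 3.816
vertex -2.672 -1.65 4.35
vertex -2.74 -1.052 3.564
endloop
endfacet
facet normal 0.579 -0.624 -0.525
outer loop
vertex -1.913 -2.467 3.662
vertex -1.98 -1.868 2.876
vertex -1.31 -1.858 3.604
endloop
endfacet
facet normal 0.414 -0.329 0.848
outer loop
vertex -1.913 -2.467 3.662
vertex -1.31 -1.858 3.604
vertex -2.672 -1.65 4.35
endloop
endfacet
facet normal 0.414 -0.329 0.848
outer loop
vertex -2.672 -1.65 4.35
vertex -1.31 -1.858 3.604
vertex -2.069 -1.041 4.292
endloop
endfacet
facet normal -0.579 0.624 0.525
outer loop
vertex -2.672 -1.65 4.35
vertex -2.069 -1.041 4.292
vertex -2.74 -1.052 3.564
endloop
endfacet

endsolid


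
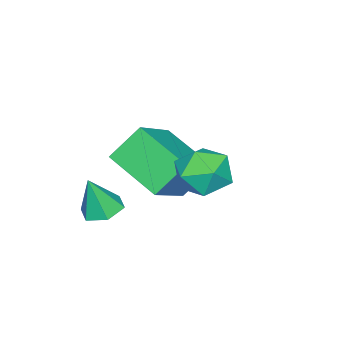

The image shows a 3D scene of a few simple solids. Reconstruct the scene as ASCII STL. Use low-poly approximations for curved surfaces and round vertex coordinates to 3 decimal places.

solid 
facet normal -0.839 -0.038 -0.543
outer loop
vertex -0.351 1.668 0.049
vertex -0.03 3.032 -0.541
vertex 0.196 1.188 -0.762
endloop
endfacet
facet normal -0.211 -0.897 0.389
outer loop
vertex 1.53 1.248 0.101
vertex -0.351 1.668 0.049
vertex 0.196 1.188 -0.762
endloop
endfacet
facet normal -0.839 -0.038 -0.543
outer loop
vertex 0.196 1.188 -0.762
vertex -0.03 3.032 -0.541
vertex 0.517 2.552 -1.353
endloop
endfacet
facet normal 0.501 -0.441 -0.745
outer loop
vertex 0.517 2.552 -1.353
vertex 1.53 1.248 0.101
vertex 0.196 1.188 -0.762
endloop
endfacet
facet normal -0.502 0.440 0.745
outer loop
vertex -0.351 1.668 0.049
vertex 1.304 3.092 0.322
vertex -0.03 3.032 -0.541
endloop
endfacet
facet normal -0.211 -0.897 0.388
outer loop
vertex 0.983 1.728 0.913
vertex -0.351 1.668 0.049
vertex 1.53 1.248 0.101
endloop
endfacet
facet normal -0.502 0.441 0.744
outer loop
vertex 0.983 1.728 0.913
vertex 1.304 3.092 0.322
vertex -0.351 1.668 0.049
endloop
endfacet
facet normal 0.211 0.897 -0.388
outer loop
vertex -0.03 3.032 -0.541
vertex 1.304 3.092 0.322
vertex 0.517 2.552 -1.353
endloop
endfacet
facet normal 0.502 -0.440 -0.744
outer loop
vertex 1.851 2.612 -0.489
vertex 1.53 1.248 0.101
vertex 0.517 2.552 -1.353
endloop
endfacet
facet normal 0.211 0.897 -0.388
outer loop
vertex 0.517 2.552 -1.353
vertex 1.304 3.092 0.322
vertex 1.851 2.612 -0.489
endloop
endfacet
facet normal 0.839 0.037 0.543
outer loop
vertex 1.851 2.612 -0.489
vertex 0.983 1.728 0.913
vertex 1.53 1.248 0.101
endloop
endfacet
facet normal 0.839 0.038 0.543
outer loop
vertex 1.304 3.092 0.322
vertex 0.983 1.728 0.913
vertex 1.851 2.612 -0.489
endloop
endfacet
facet normal -0.220 0.213 -0.952
outer loop
vertex 2.474 1.791 -1.21
vertex 2.095 1.421 -1.205
vertex 1.98 1.919 -1.067
endloop
endfacet
facet normal 0.352 0.780 0.517
outer loop
vertex 2.474 1.791 -1.21
vertex 1.98 1.919 -1.067
vertex 2.325 1.199 -0.215
endloop
endfacet
facet normal -0.222 0.212 -0.952
outer loop
vertex 1.98 1.919 -1.067
vertex 2.095 1.421 -1.205
vertex 1.601 1.549 -1.061
endloop
endfacet
facet normal -0.516 0.540 0.665
outer loop
vertex 1.98 1.919 -1.067
vertex 1.601 1.549 -1.061
vertex 2.325 1.199 -0.215
endloop
endfacet
facet normal -0.222 0.214 -0.951
outer loop
vertex 1.601 1.549 -1.061
vertex 2.095 1.421 -1.205
vertex 1.716 1.05 -1.2
endloop
endfacet
facet normal -0.780 -0.328 0.532
outer loop
vertex 1.601 1.549 -1.061
vertex 1.716 1.05 -1.2
vertex 2.325 1.199 -0.215
endloop
endfacet
facet normal -0.221 0.212 -0.952
outer loop
vertex 1.716 1.05 -1.2
vertex 2.095 1.421 -1.205
vertex 2.21 0.922 -1.343
endloop
endfacet
facet normal -0.174 -0.952 0.252
outer loop
vertex 1.716 1.05 -1.2
vertex 2.21 0.922 -1.343
vertex 2.325 1.199 -0.215
endloop
endfacet
facet normal -0.221 0.212 -0.952
outer loop
vertex 2.21 0.922 -1.343
vertex 2.095 1.421 -1.205
vertex 2.589 1.293 -1.348
endloop
endfacet
facet normal 0.696 -0.710 0.103
outer loop
vertex 2.21 0.922 -1.343
vertex 2.589 1.293 -1.348
vertex 2.325 1.199 -0.215
endloop
endfacet
facet normal -0.220 0.213 -0.952
outer loop
vertex 2.589 1.293 -1.348
vertex 2.095 1.421 -1.205
vertex 2.474 1.791 -1.21
endloop
endfacet
facet normal 0.959 0.156 0.236
outer loop
vertex 2.589 1.293 -1.348
vertex 2.474 1.791 -1.21
vertex 2.325 1.199 -0.215
endloop
endfacet
facet normal -0.645 0.760 0.080
outer loop
vertex 1.981 4.583 0.674
vertex 1.437 4.12 0.682
vertex 1.746 4.318 1.295
endloop
endfacet
facet normal -0.022 0.923 0.385
outer loop
vertex 1.981 4.583 0.674
vertex 1.746 4.318 1.295
vertex 2.449 4.384 1.177
endloop
endfacet
facet normal 0.488 0.866 -0.111
outer loop
vertex 1.981 4.583 0.674
vertex 2.449 4.384 1.177
vertex 2.573 4.226 0.49
endloop
endfacet
facet normal 0.178 0.668 -0.723
outer loop
vertex 1.981 4.583 0.674
vertex 2.573 4.226 0.49
vertex 1.947 4.063 0.185
endloop
endfacet
facet normal -0.522 0.602 -0.604
outer loop
vertex 1.981 4.583 0.674
vertex 1.947 4.063 0.185
vertex 1.437 4.12 0.682
endloop
endfacet
facet normal 0.109 0.436 0.893
outer loop
vertex 2.449 4.384 1.177
vertex 1.746 4.318 1.295
vertex 2.193 3.797 1.495
endloop
endfacet
facet normal -0.901 0.175 0.398
outer loop
vertex 1.746 4.318 1.295
vertex 1.437 4.12 0.682
vertex 1.567 3.634 1.19
endloop
endfacet
facet normal -0.700 -0.079 -0.710
outer loop
vertex 1.437 4.12 0.682
vertex 1.947 4.063 0.185
vertex 1.691 3.476 0.503
endloop
endfacet
facet normal 0.433 0.025 -0.901
outer loop
vertex 1.947 4.063 0.185
vertex 2.573 4.226 0.49
vertex 2.394 3.542 0.385
endloop
endfacet
facet normal 0.935 0.344 0.090
outer loop
vertex 2.573 4.226 0.49
vertex 2.449 4.384 1.177
vertex 2.703 3.74 0.998
endloop
endfacet
facet normal -0.178 -0.668 0.723
outer loop
vertex 2.159 3.277 1.006
vertex 2.193 3.797 1.495
vertex 1.567 3.634 1.19
endloop
endfacet
facet normal -0.488 -0.866 0.111
outer loop
vertex 2.159 3.277 1.006
vertex 1.567 3.634 1.19
vertex 1.691 3.476 0.503
endloop
endfacet
facet normal 0.022 -0.923 -0.385
outer loop
vertex 2.159 3.277 1.006
vertex 1.691 3.476 0.503
vertex 2.394 3.542 0.385
endloop
endfacet
facet normal 0.645 -0.760 -0.080
outer loop
vertex 2.159 3.277 1.006
vertex 2.394 3.542 0.385
vertex 2.703 3.74 0.998
endloop
endfacet
facet normal 0.522 -0.602 0.604
outer loop
vertex 2.159 3.277 1.006
vertex 2.703 3.74 0.998
vertex 2.193 3.797 1.495
endloop
endfacet
facet normal -0.433 -0.025 0.901
outer loop
vertex 1.567 3.634 1.19
vertex 2.193 3.797 1.495
vertex 1.746 4.318 1.295
endloop
endfacet
facet normal -0.935 -0.344 -0.090
outer loop
vertex 1.691 3.476 0.503
vertex 1.567 3.634 1.19
vertex 1.437 4.12 0.682
endloop
endfacet
facet normal -0.109 -0.436 -0.893
outer loop
vertex 2.394 3.542 0.385
vertex 1.691 3.476 0.503
vertex 1.947 4.063 0.185
endloop
endfacet
facet normal 0.901 -0.175 -0.398
outer loop
vertex 2.703 3.74 0.998
vertex 2.394 3.542 0.385
vertex 2.573 4.226 0.49
endloop
endfacet
facet normal 0.700 0.079 0.710
outer loop
vertex 2.193 3.797 1.495
vertex 2.703 3.74 0.998
vertex 2.449 4.384 1.177
endloop
endfacet

endsolid


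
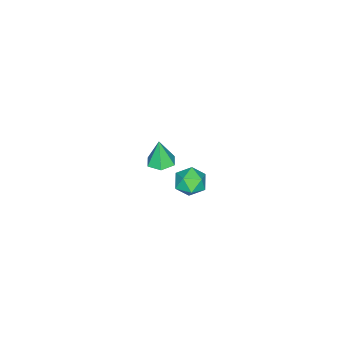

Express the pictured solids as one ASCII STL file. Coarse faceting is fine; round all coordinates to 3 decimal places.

solid 
facet normal -0.899 -0.089 0.429
outer loop
vertex -1.394 0.763 -3.03
vertex -1.381 -0.065 -3.175
vertex -1.069 0.241 -2.457
endloop
endfacet
facet normal -0.534 0.452 0.715
outer loop
vertex -1.394 0.763 -3.03
vertex -1.069 0.241 -2.457
vertex -0.684 0.969 -2.63
endloop
endfacet
facet normal -0.371 0.909 0.191
outer loop
vertex -1.394 0.763 -3.03
vertex -0.684 0.969 -2.63
vertex -0.758 1.112 -3.455
endloop
endfacet
facet normal -0.636 0.649 -0.418
outer loop
vertex -1.394 0.763 -3.03
vertex -0.758 1.112 -3.455
vertex -1.189 0.473 -3.792
endloop
endfacet
facet normal -0.962 0.032 -0.271
outer loop
vertex -1.394 0.763 -3.03
vertex -1.189 0.473 -3.792
vertex -1.381 -0.065 -3.175
endloop
endfacet
facet normal 0.077 0.192 0.978
outer loop
vertex -0.684 0.969 -2.63
vertex -1.069 0.241 -2.457
vertex -0.231 0.267 -2.528
endloop
endfacet
facet normal -0.515 -0.685 0.516
outer loop
vertex -1.069 0.241 -2.457
vertex -1.381 -0.065 -3.175
vertex -0.662 -0.372 -2.865
endloop
endfacet
facet normal -0.617 -0.488 -0.617
outer loop
vertex -1.381 -0.065 -3.175
vertex -1.189 0.473 -3.792
vertex -0.736 -0.229 -3.69
endloop
endfacet
facet normal -0.088 0.511 -0.855
outer loop
vertex -1.189 0.473 -3.792
vertex -0.758 1.112 -3.455
vertex -0.351 0.499 -3.863
endloop
endfacet
facet normal 0.341 0.931 0.131
outer loop
vertex -0.758 1.112 -3.455
vertex -0.684 0.969 -2.63
vertex -0.039 0.805 -3.145
endloop
endfacet
facet normal 0.636 -0.649 0.418
outer loop
vertex -0.026 -0.023 -3.29
vertex -0.231 0.267 -2.528
vertex -0.662 -0.372 -2.865
endloop
endfacet
facet normal 0.371 -0.909 -0.191
outer loop
vertex -0.026 -0.023 -3.29
vertex -0.662 -0.372 -2.865
vertex -0.736 -0.229 -3.69
endloop
endfacet
facet normal 0.534 -0.452 -0.715
outer loop
vertex -0.026 -0.023 -3.29
vertex -0.736 -0.229 -3.69
vertex -0.351 0.499 -3.863
endloop
endfacet
facet normal 0.899 0.089 -0.429
outer loop
vertex -0.026 -0.023 -3.29
vertex -0.351 0.499 -3.863
vertex -0.039 0.805 -3.145
endloop
endfacet
facet normal 0.962 -0.032 0.271
outer loop
vertex -0.026 -0.023 -3.29
vertex -0.039 0.805 -3.145
vertex -0.231 0.267 -2.528
endloop
endfacet
facet normal 0.088 -0.511 0.855
outer loop
vertex -0.662 -0.372 -2.865
vertex -0.231 0.267 -2.528
vertex -1.069 0.241 -2.457
endloop
endfacet
facet normal -0.341 -0.931 -0.131
outer loop
vertex -0.736 -0.229 -3.69
vertex -0.662 -0.372 -2.865
vertex -1.381 -0.065 -3.175
endloop
endfacet
facet normal -0.077 -0.192 -0.978
outer loop
vertex -0.351 0.499 -3.863
vertex -0.736 -0.229 -3.69
vertex -1.189 0.473 -3.792
endloop
endfacet
facet normal 0.515 0.685 -0.516
outer loop
vertex -0.039 0.805 -3.145
vertex -0.351 0.499 -3.863
vertex -0.758 1.112 -3.455
endloop
endfacet
facet normal 0.617 0.488 0.617
outer loop
vertex -0.231 0.267 -2.528
vertex -0.039 0.805 -3.145
vertex -0.684 0.969 -2.63
endloop
endfacet
facet normal 0.067 0.120 -0.991
outer loop
vertex 3.467 0.641 2.22
vertex 2.893 0.967 2.221
vertex 3.46 1.296 2.299
endloop
endfacet
facet normal 0.885 -0.046 0.463
outer loop
vertex 3.467 0.641 2.22
vertex 3.46 1.296 2.299
vertex 2.807 0.813 3.499
endloop
endfacet
facet normal 0.067 0.120 -0.991
outer loop
vertex 3.46 1.296 2.299
vertex 2.893 0.967 2.221
vertex 2.887 1.623 2.3
endloop
endfacet
facet normal 0.422 0.738 0.527
outer loop
vertex 3.46 1.296 2.299
vertex 2.887 1.623 2.3
vertex 2.807 0.813 3.499
endloop
endfacet
facet normal 0.067 0.120 -0.991
outer loop
vertex 2.887 1.623 2.3
vertex 2.893 0.967 2.221
vertex 2.32 1.294 2.222
endloop
endfacet
facet normal -0.491 0.737 0.465
outer loop
vertex 2.887 1.623 2.3
vertex 2.32 1.294 2.222
vertex 2.807 0.813 3.499
endloop
endfacet
facet normal 0.067 0.120 -0.991
outer loop
vertex 2.32 1.294 2.222
vertex 2.893 0.967 2.221
vertex 2.326 0.639 2.143
endloop
endfacet
facet normal -0.939 -0.050 0.340
outer loop
vertex 2.32 1.294 2.222
vertex 2.326 0.639 2.143
vertex 2.807 0.813 3.499
endloop
endfacet
facet normal 0.067 0.120 -0.991
outer loop
vertex 2.326 0.639 2.143
vertex 2.893 0.967 2.221
vertex 2.9 0.312 2.142
endloop
endfacet
facet normal -0.475 -0.835 0.276
outer loop
vertex 2.326 0.639 2.143
vertex 2.9 0.312 2.142
vertex 2.807 0.813 3.499
endloop
endfacet
facet normal 0.067 0.120 -0.991
outer loop
vertex 2.9 0.312 2.142
vertex 2.893 0.967 2.221
vertex 3.467 0.641 2.22
endloop
endfacet
facet normal 0.437 -0.834 0.338
outer loop
vertex 2.9 0.312 2.142
vertex 3.467 0.641 2.22
vertex 2.807 0.813 3.499
endloop
endfacet

endsolid


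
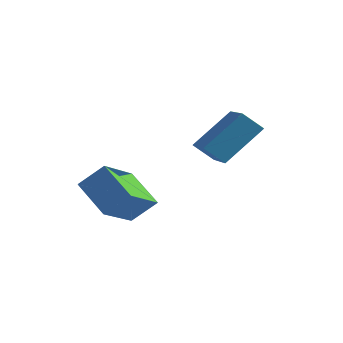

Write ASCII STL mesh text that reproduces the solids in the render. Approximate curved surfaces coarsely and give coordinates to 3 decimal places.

solid 
facet normal -0.396 -0.611 -0.685
outer loop
vertex 1.277 -1.801 2.621
vertex 0.056 -0.437 2.112
vertex 1.939 -1.463 1.937
endloop
endfacet
facet normal 0.643 -0.718 0.268
outer loop
vertex 2.744 -0.223 3.328
vertex 1.277 -1.801 2.621
vertex 1.939 -1.463 1.937
endloop
endfacet
facet normal -0.396 -0.611 -0.685
outer loop
vertex 1.939 -1.463 1.937
vertex 0.056 -0.437 2.112
vertex 0.718 -0.099 1.428
endloop
endfacet
facet normal 0.656 0.334 -0.677
outer loop
vertex 0.718 -0.099 1.428
vertex 2.744 -0.223 3.328
vertex 1.939 -1.463 1.937
endloop
endfacet
facet normal -0.656 -0.334 0.677
outer loop
vertex 1.277 -1.801 2.621
vertex 0.861 0.803 3.503
vertex 0.056 -0.437 2.112
endloop
endfacet
facet normal 0.643 -0.718 0.268
outer loop
vertex 2.082 -0.561 4.012
vertex 1.277 -1.801 2.621
vertex 2.744 -0.223 3.328
endloop
endfacet
facet normal -0.656 -0.334 0.677
outer loop
vertex 2.082 -0.561 4.012
vertex 0.861 0.803 3.503
vertex 1.277 -1.801 2.621
endloop
endfacet
facet normal -0.643 0.718 -0.268
outer loop
vertex 0.056 -0.437 2.112
vertex 0.861 0.803 3.503
vertex 0.718 -0.099 1.428
endloop
endfacet
facet normal 0.656 0.334 -0.677
outer loop
vertex 1.523 1.141 2.819
vertex 2.744 -0.223 3.328
vertex 0.718 -0.099 1.428
endloop
endfacet
facet normal -0.643 0.718 -0.268
outer loop
vertex 0.718 -0.099 1.428
vertex 0.861 0.803 3.503
vertex 1.523 1.141 2.819
endloop
endfacet
facet normal 0.396 0.611 0.685
outer loop
vertex 1.523 1.141 2.819
vertex 2.082 -0.561 4.012
vertex 2.744 -0.223 3.328
endloop
endfacet
facet normal 0.396 0.611 0.685
outer loop
vertex 0.861 0.803 3.503
vertex 2.082 -0.561 4.012
vertex 1.523 1.141 2.819
endloop
endfacet
facet normal -0.617 -0.383 -0.687
outer loop
vertex -3.03 -3.037 0.465
vertex -3.064 -1.217 -0.519
vertex -1.645 -3.534 -0.501
endloop
endfacet
facet normal 0.016 -0.879 0.476
outer loop
vertex -0.856 -3.043 0.379
vertex -3.03 -3.037 0.465
vertex -1.645 -3.534 -0.501
endloop
endfacet
facet normal -0.617 -0.383 -0.688
outer loop
vertex -1.645 -3.534 -0.501
vertex -3.064 -1.217 -0.519
vertex -1.679 -1.713 -1.485
endloop
endfacet
facet normal 0.787 -0.282 -0.549
outer loop
vertex -1.679 -1.713 -1.485
vertex -0.856 -3.043 0.379
vertex -1.645 -3.534 -0.501
endloop
endfacet
facet normal -0.787 0.282 0.549
outer loop
vertex -3.03 -3.037 0.465
vertex -2.275 -0.726 0.361
vertex -3.064 -1.217 -0.519
endloop
endfacet
facet normal 0.016 -0.880 0.475
outer loop
vertex -2.241 -2.547 1.345
vertex -3.03 -3.037 0.465
vertex -0.856 -3.043 0.379
endloop
endfacet
facet normal -0.787 0.282 0.549
outer loop
vertex -2.241 -2.547 1.345
vertex -2.275 -0.726 0.361
vertex -3.03 -3.037 0.465
endloop
endfacet
facet normal -0.017 0.879 -0.476
outer loop
vertex -3.064 -1.217 -0.519
vertex -2.275 -0.726 0.361
vertex -1.679 -1.713 -1.485
endloop
endfacet
facet normal 0.787 -0.282 -0.549
outer loop
vertex -0.89 -1.223 -0.605
vertex -0.856 -3.043 0.379
vertex -1.679 -1.713 -1.485
endloop
endfacet
facet normal -0.016 0.880 -0.475
outer loop
vertex -1.679 -1.713 -1.485
vertex -2.275 -0.726 0.361
vertex -0.89 -1.223 -0.605
endloop
endfacet
facet normal 0.617 0.383 0.688
outer loop
vertex -0.89 -1.223 -0.605
vertex -2.241 -2.547 1.345
vertex -0.856 -3.043 0.379
endloop
endfacet
facet normal 0.617 0.383 0.688
outer loop
vertex -2.275 -0.726 0.361
vertex -2.241 -2.547 1.345
vertex -0.89 -1.223 -0.605
endloop
endfacet

endsolid


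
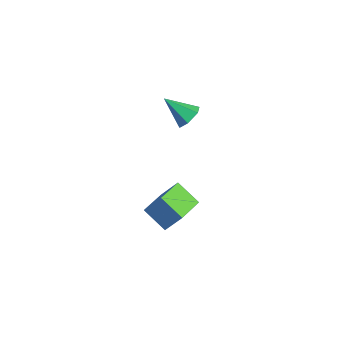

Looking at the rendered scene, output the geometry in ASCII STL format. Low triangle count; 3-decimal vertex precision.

solid 
facet normal 0.666 0.449 -0.595
outer loop
vertex 0.305 1.756 4.062
vertex -0.157 1.516 3.364
vertex -0.32 2.277 3.755
endloop
endfacet
facet normal -0.061 0.451 0.890
outer loop
vertex 0.305 1.756 4.062
vertex -0.32 2.277 3.755
vertex -1.423 0.664 4.496
endloop
endfacet
facet normal 0.666 0.449 -0.595
outer loop
vertex -0.32 2.277 3.755
vertex -0.157 1.516 3.364
vertex -0.782 2.037 3.057
endloop
endfacet
facet normal -0.733 0.625 0.270
outer loop
vertex -0.32 2.277 3.755
vertex -0.782 2.037 3.057
vertex -1.423 0.664 4.496
endloop
endfacet
facet normal 0.666 0.449 -0.596
outer loop
vertex -0.782 2.037 3.057
vertex -0.157 1.516 3.364
vertex -0.619 1.277 2.667
endloop
endfacet
facet normal -0.916 0.009 -0.400
outer loop
vertex -0.782 2.037 3.057
vertex -0.619 1.277 2.667
vertex -1.423 0.664 4.496
endloop
endfacet
facet normal 0.666 0.449 -0.595
outer loop
vertex -0.619 1.277 2.667
vertex -0.157 1.516 3.364
vertex 0.007 0.756 2.974
endloop
endfacet
facet normal -0.430 -0.782 -0.451
outer loop
vertex -0.619 1.277 2.667
vertex 0.007 0.756 2.974
vertex -1.423 0.664 4.496
endloop
endfacet
facet normal 0.667 0.449 -0.594
outer loop
vertex 0.007 0.756 2.974
vertex -0.157 1.516 3.364
vertex 0.468 0.995 3.672
endloop
endfacet
facet normal 0.241 -0.956 0.168
outer loop
vertex 0.007 0.756 2.974
vertex 0.468 0.995 3.672
vertex -1.423 0.664 4.496
endloop
endfacet
facet normal 0.667 0.448 -0.595
outer loop
vertex 0.468 0.995 3.672
vertex -0.157 1.516 3.364
vertex 0.305 1.756 4.062
endloop
endfacet
facet normal 0.425 -0.339 0.839
outer loop
vertex 0.468 0.995 3.672
vertex 0.305 1.756 4.062
vertex -1.423 0.664 4.496
endloop
endfacet
facet normal -0.383 -0.429 -0.818
outer loop
vertex 0.081 -1.672 -3.445
vertex -0.851 0.068 -3.921
vertex 1.484 -1.172 -4.363
endloop
endfacet
facet normal 0.459 -0.857 0.234
outer loop
vertex 2.131 -0.448 -2.979
vertex 0.081 -1.672 -3.445
vertex 1.484 -1.172 -4.363
endloop
endfacet
facet normal -0.382 -0.428 -0.819
outer loop
vertex 1.484 -1.172 -4.363
vertex -0.851 0.068 -3.921
vertex 0.553 0.568 -4.838
endloop
endfacet
facet normal 0.802 0.286 -0.524
outer loop
vertex 0.553 0.568 -4.838
vertex 2.131 -0.448 -2.979
vertex 1.484 -1.172 -4.363
endloop
endfacet
facet normal -0.802 -0.286 0.525
outer loop
vertex 0.081 -1.672 -3.445
vertex -0.204 0.792 -2.537
vertex -0.851 0.068 -3.921
endloop
endfacet
facet normal 0.458 -0.857 0.235
outer loop
vertex 0.727 -0.948 -2.062
vertex 0.081 -1.672 -3.445
vertex 2.131 -0.448 -2.979
endloop
endfacet
facet normal -0.802 -0.286 0.524
outer loop
vertex 0.727 -0.948 -2.062
vertex -0.204 0.792 -2.537
vertex 0.081 -1.672 -3.445
endloop
endfacet
facet normal -0.458 0.857 -0.234
outer loop
vertex -0.851 0.068 -3.921
vertex -0.204 0.792 -2.537
vertex 0.553 0.568 -4.838
endloop
endfacet
facet normal 0.802 0.286 -0.524
outer loop
vertex 1.199 1.292 -3.455
vertex 2.131 -0.448 -2.979
vertex 0.553 0.568 -4.838
endloop
endfacet
facet normal -0.459 0.857 -0.234
outer loop
vertex 0.553 0.568 -4.838
vertex -0.204 0.792 -2.537
vertex 1.199 1.292 -3.455
endloop
endfacet
facet normal 0.382 0.429 0.819
outer loop
vertex 1.199 1.292 -3.455
vertex 0.727 -0.948 -2.062
vertex 2.131 -0.448 -2.979
endloop
endfacet
facet normal 0.383 0.428 0.818
outer loop
vertex -0.204 0.792 -2.537
vertex 0.727 -0.948 -2.062
vertex 1.199 1.292 -3.455
endloop
endfacet

endsolid


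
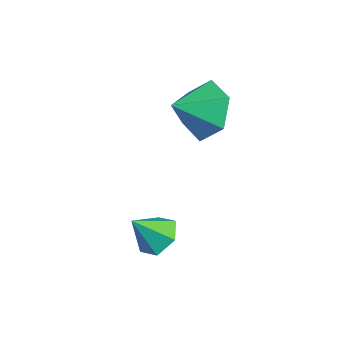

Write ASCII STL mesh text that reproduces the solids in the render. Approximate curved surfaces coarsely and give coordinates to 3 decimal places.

solid 
facet normal 0.129 0.824 -0.552
outer loop
vertex -1.139 3.543 3.7
vertex -1.656 3.111 2.934
vertex -2.15 3.66 3.638
endloop
endfacet
facet normal -0.062 -0.008 0.998
outer loop
vertex -1.139 3.543 3.7
vertex -2.15 3.66 3.638
vertex -1.824 2.049 3.646
endloop
endfacet
facet normal 0.130 0.824 -0.551
outer loop
vertex -2.15 3.66 3.638
vertex -1.656 3.111 2.934
vertex -2.668 3.229 2.872
endloop
endfacet
facet normal -0.776 -0.154 0.611
outer loop
vertex -2.15 3.66 3.638
vertex -2.668 3.229 2.872
vertex -1.824 2.049 3.646
endloop
endfacet
facet normal 0.130 0.824 -0.551
outer loop
vertex -2.668 3.229 2.872
vertex -1.656 3.111 2.934
vertex -2.174 2.68 2.168
endloop
endfacet
facet normal -0.787 -0.612 -0.075
outer loop
vertex -2.668 3.229 2.872
vertex -2.174 2.68 2.168
vertex -1.824 2.049 3.646
endloop
endfacet
facet normal 0.130 0.824 -0.552
outer loop
vertex -2.174 2.68 2.168
vertex -1.656 3.111 2.934
vertex -1.163 2.562 2.23
endloop
endfacet
facet normal -0.085 -0.923 -0.374
outer loop
vertex -2.174 2.68 2.168
vertex -1.163 2.562 2.23
vertex -1.824 2.049 3.646
endloop
endfacet
facet normal 0.129 0.824 -0.552
outer loop
vertex -1.163 2.562 2.23
vertex -1.656 3.111 2.934
vertex -0.645 2.994 2.996
endloop
endfacet
facet normal 0.630 -0.777 0.012
outer loop
vertex -1.163 2.562 2.23
vertex -0.645 2.994 2.996
vertex -1.824 2.049 3.646
endloop
endfacet
facet normal 0.129 0.824 -0.552
outer loop
vertex -0.645 2.994 2.996
vertex -1.656 3.111 2.934
vertex -1.139 3.543 3.7
endloop
endfacet
facet normal 0.641 -0.319 0.698
outer loop
vertex -0.645 2.994 2.996
vertex -1.139 3.543 3.7
vertex -1.824 2.049 3.646
endloop
endfacet
facet normal 0.258 0.572 -0.779
outer loop
vertex 0.122 0.82 -0.233
vertex -0.499 0.674 -0.546
vertex -0.441 1.236 -0.114
endloop
endfacet
facet normal 0.369 0.242 0.897
outer loop
vertex 0.122 0.82 -0.233
vertex -0.441 1.236 -0.114
vertex -0.801 0.006 0.366
endloop
endfacet
facet normal 0.258 0.572 -0.779
outer loop
vertex -0.441 1.236 -0.114
vertex -0.499 0.674 -0.546
vertex -1.062 1.09 -0.427
endloop
endfacet
facet normal -0.485 0.437 0.757
outer loop
vertex -0.441 1.236 -0.114
vertex -1.062 1.09 -0.427
vertex -0.801 0.006 0.366
endloop
endfacet
facet normal 0.258 0.572 -0.779
outer loop
vertex -1.062 1.09 -0.427
vertex -0.499 0.674 -0.546
vertex -1.12 0.529 -0.858
endloop
endfacet
facet normal -0.972 -0.071 0.223
outer loop
vertex -1.062 1.09 -0.427
vertex -1.12 0.529 -0.858
vertex -0.801 0.006 0.366
endloop
endfacet
facet normal 0.258 0.572 -0.779
outer loop
vertex -1.12 0.529 -0.858
vertex -0.499 0.674 -0.546
vertex -0.556 0.113 -0.977
endloop
endfacet
facet normal -0.608 -0.775 -0.173
outer loop
vertex -1.12 0.529 -0.858
vertex -0.556 0.113 -0.977
vertex -0.801 0.006 0.366
endloop
endfacet
facet normal 0.258 0.572 -0.779
outer loop
vertex -0.556 0.113 -0.977
vertex -0.499 0.674 -0.546
vertex 0.064 0.259 -0.664
endloop
endfacet
facet normal 0.245 -0.969 -0.033
outer loop
vertex -0.556 0.113 -0.977
vertex 0.064 0.259 -0.664
vertex -0.801 0.006 0.366
endloop
endfacet
facet normal 0.258 0.572 -0.779
outer loop
vertex 0.064 0.259 -0.664
vertex -0.499 0.674 -0.546
vertex 0.122 0.82 -0.233
endloop
endfacet
facet normal 0.732 -0.461 0.502
outer loop
vertex 0.064 0.259 -0.664
vertex 0.122 0.82 -0.233
vertex -0.801 0.006 0.366
endloop
endfacet

endsolid
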